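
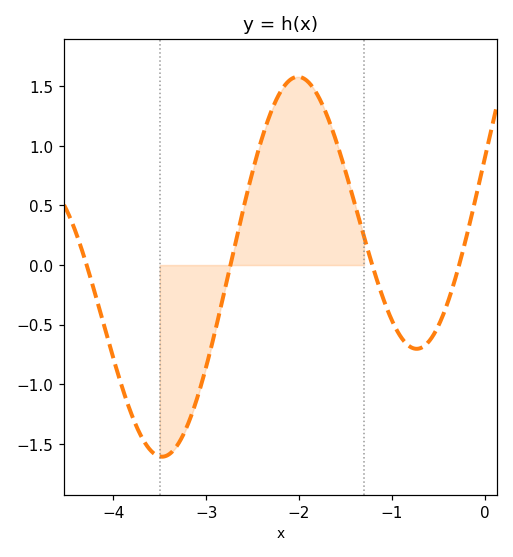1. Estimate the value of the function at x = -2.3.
1.3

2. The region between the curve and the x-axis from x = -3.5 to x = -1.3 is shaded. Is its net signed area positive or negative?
positive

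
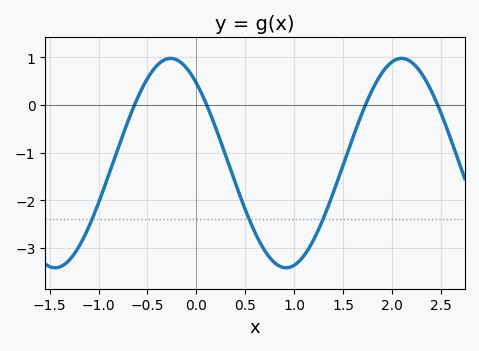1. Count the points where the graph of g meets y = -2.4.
3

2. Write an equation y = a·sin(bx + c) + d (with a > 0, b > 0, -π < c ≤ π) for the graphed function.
y = 2.2sin(2.7x + 2.3) - 1.22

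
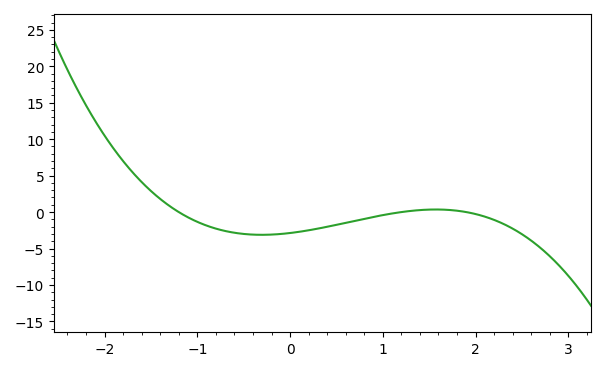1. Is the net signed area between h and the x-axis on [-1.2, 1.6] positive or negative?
negative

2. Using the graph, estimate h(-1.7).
5.48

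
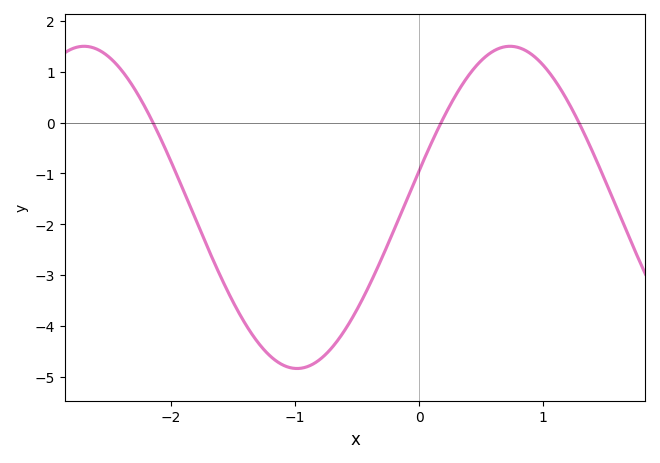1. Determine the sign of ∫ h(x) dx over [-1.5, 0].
negative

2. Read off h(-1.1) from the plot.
-4.8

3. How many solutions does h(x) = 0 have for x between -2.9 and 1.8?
3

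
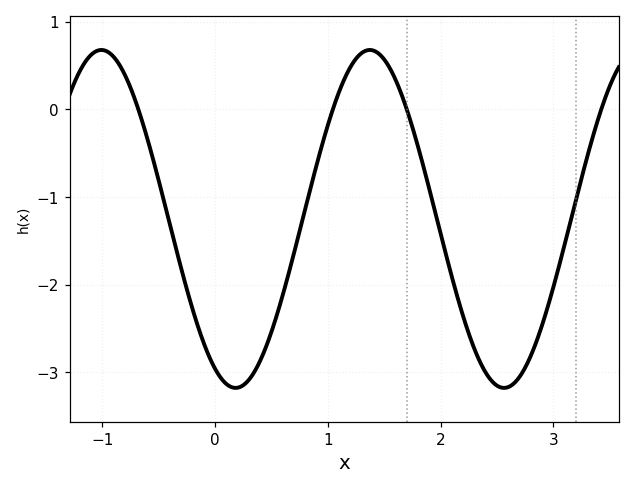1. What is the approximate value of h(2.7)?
-3.1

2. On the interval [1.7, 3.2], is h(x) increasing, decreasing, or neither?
neither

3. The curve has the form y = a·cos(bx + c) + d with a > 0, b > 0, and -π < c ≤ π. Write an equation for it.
y = 1.93cos(2.6x + 2.7) - 1.25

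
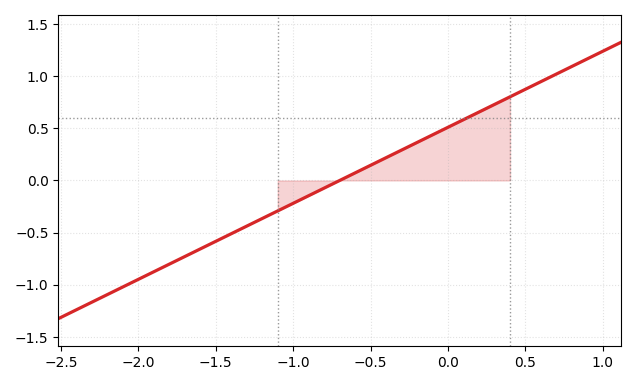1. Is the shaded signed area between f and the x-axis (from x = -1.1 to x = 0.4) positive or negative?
positive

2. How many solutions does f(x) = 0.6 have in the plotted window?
1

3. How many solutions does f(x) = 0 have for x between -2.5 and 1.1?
1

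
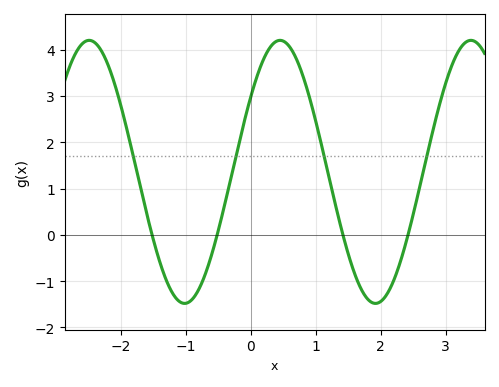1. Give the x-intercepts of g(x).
-1.5, -0.5, 1.4, 2.4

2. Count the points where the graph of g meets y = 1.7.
4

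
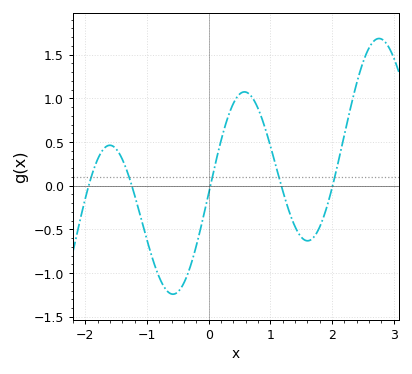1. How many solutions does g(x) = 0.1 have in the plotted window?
5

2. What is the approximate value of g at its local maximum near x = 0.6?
1.07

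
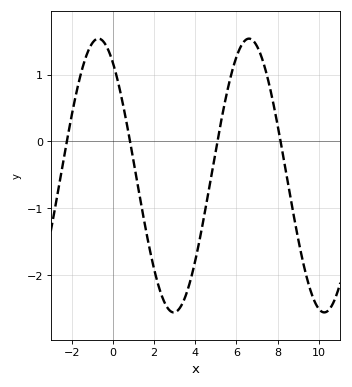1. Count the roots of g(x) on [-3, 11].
4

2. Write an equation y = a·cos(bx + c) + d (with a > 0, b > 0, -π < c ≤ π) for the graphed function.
y = 2.05cos(0.86x + 0.602) - 0.51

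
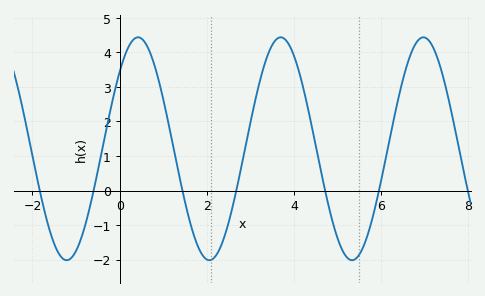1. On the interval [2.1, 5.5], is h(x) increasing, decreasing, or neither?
neither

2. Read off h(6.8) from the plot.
4.3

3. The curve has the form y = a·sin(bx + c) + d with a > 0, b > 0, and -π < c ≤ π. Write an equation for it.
y = 3.23sin(1.9x + 0.76) + 1.21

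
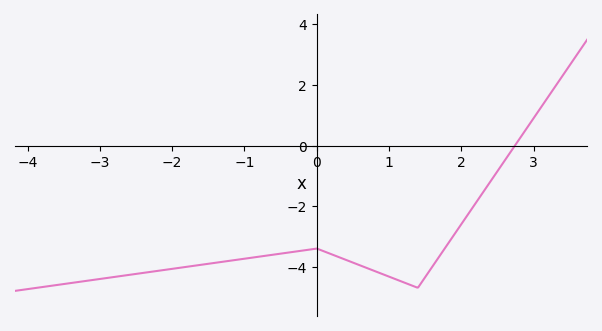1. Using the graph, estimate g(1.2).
-4.51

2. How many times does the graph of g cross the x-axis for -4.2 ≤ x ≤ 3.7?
1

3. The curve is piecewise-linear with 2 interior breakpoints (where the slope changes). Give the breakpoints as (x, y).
(0, -3.4); (1.4, -4.7)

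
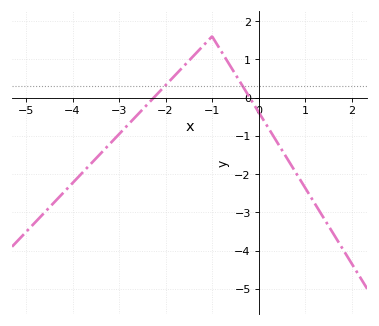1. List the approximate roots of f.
-2.25, -0.192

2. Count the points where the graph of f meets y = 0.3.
2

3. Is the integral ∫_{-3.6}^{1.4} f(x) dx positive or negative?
negative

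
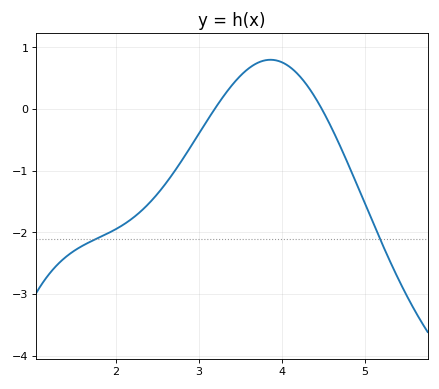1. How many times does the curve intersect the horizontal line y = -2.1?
2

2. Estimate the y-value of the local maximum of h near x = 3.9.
0.8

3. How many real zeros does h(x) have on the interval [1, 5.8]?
2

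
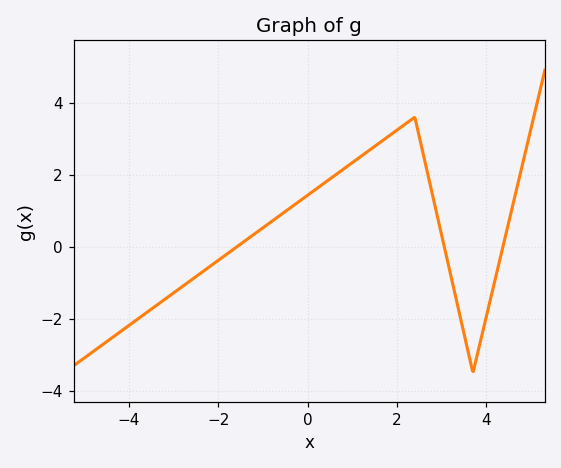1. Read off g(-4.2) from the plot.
-2.37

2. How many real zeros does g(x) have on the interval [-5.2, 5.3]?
3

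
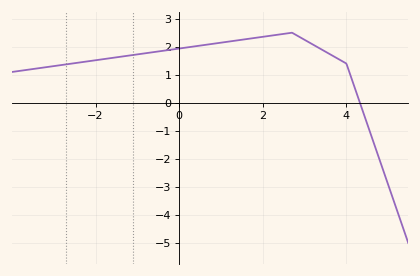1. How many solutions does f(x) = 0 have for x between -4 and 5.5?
1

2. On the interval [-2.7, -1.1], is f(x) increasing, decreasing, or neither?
increasing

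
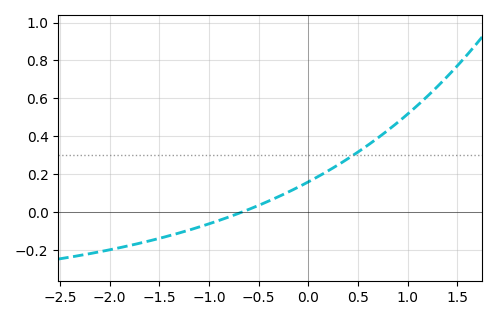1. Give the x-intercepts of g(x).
-0.672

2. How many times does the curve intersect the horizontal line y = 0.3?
1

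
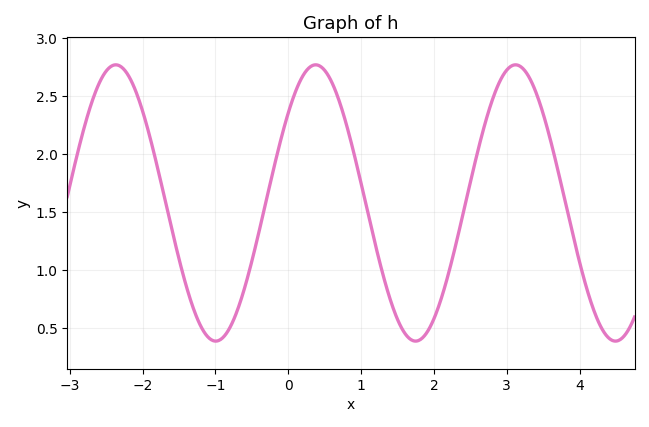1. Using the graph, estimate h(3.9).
1.33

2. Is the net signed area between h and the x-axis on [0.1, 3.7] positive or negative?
positive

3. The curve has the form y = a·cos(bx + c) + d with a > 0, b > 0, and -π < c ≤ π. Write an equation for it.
y = 1.19cos(2.29x - 0.862) + 1.58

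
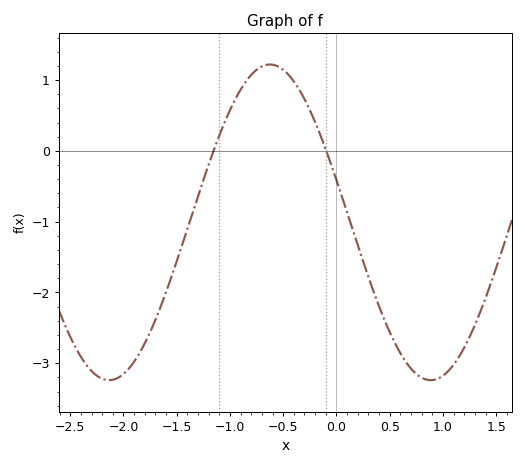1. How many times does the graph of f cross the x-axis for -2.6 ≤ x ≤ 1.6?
2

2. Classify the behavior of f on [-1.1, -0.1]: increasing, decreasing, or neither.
neither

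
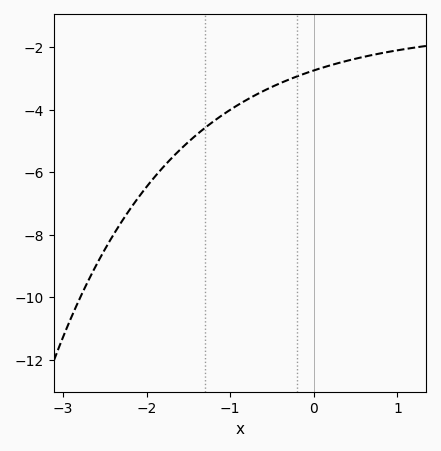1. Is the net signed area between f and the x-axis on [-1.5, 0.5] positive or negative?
negative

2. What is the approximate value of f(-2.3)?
-7.58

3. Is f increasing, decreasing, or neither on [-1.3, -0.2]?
increasing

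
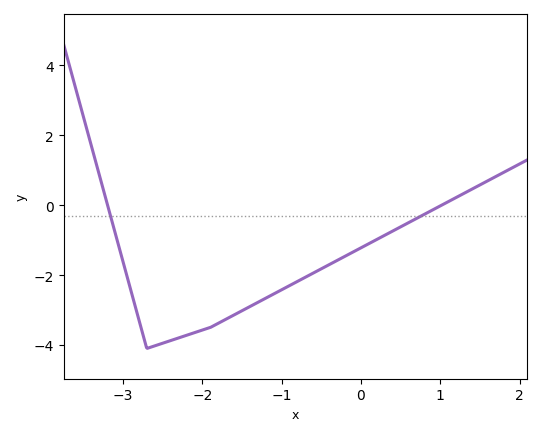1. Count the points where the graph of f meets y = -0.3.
2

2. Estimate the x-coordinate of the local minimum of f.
-2.7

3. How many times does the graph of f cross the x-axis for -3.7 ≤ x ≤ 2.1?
2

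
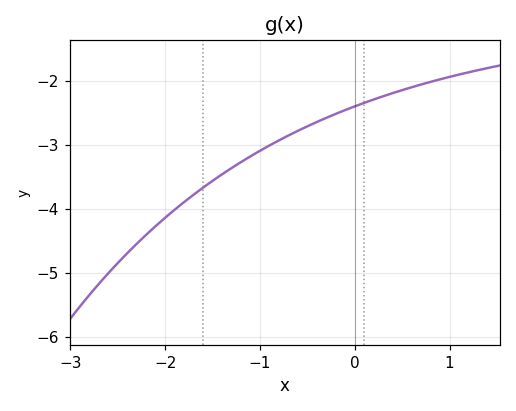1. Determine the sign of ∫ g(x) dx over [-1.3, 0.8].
negative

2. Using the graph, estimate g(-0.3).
-2.6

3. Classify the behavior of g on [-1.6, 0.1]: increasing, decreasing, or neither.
increasing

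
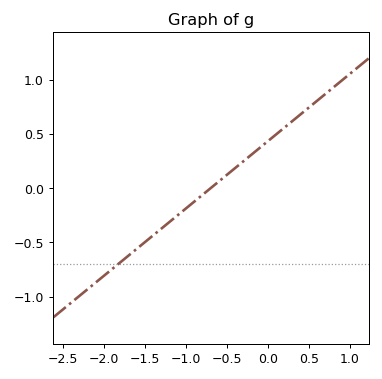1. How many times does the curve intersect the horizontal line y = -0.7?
1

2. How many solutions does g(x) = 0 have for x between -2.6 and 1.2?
1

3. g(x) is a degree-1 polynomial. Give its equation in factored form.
y = 0.62(x + 0.7)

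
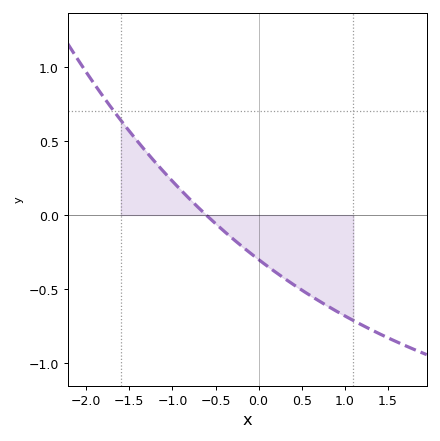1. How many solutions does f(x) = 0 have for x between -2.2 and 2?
1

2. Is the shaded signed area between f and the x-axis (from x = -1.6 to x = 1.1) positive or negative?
negative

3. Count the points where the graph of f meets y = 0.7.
1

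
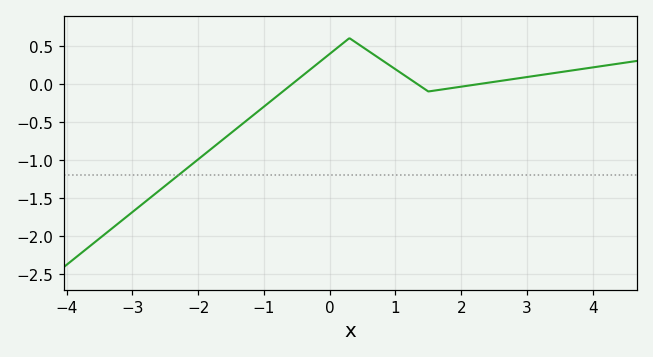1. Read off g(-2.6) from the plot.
-1.4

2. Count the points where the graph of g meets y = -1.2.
1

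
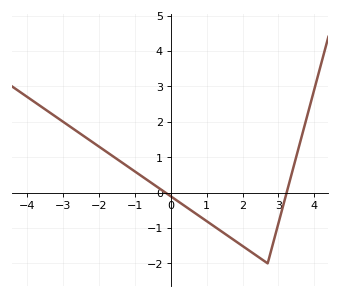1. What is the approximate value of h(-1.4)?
0.9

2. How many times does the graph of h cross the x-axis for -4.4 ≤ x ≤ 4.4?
2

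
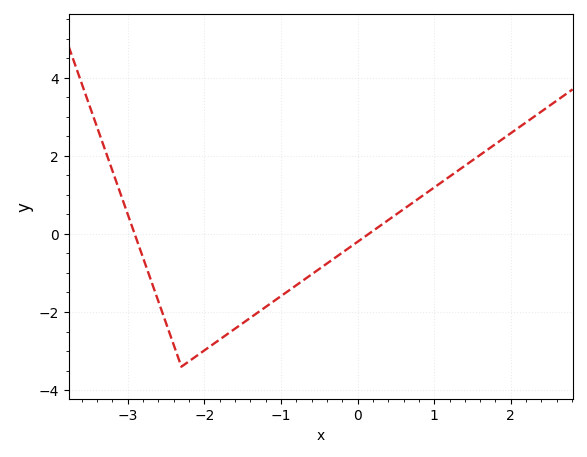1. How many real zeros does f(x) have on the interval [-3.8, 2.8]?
2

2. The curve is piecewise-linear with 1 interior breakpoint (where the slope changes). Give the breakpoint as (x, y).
(-2.3, -3.4)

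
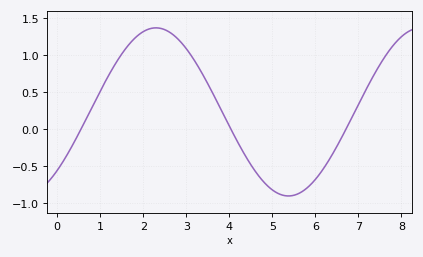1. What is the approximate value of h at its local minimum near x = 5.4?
-0.91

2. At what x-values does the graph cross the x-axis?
0.557, 4.03, 6.72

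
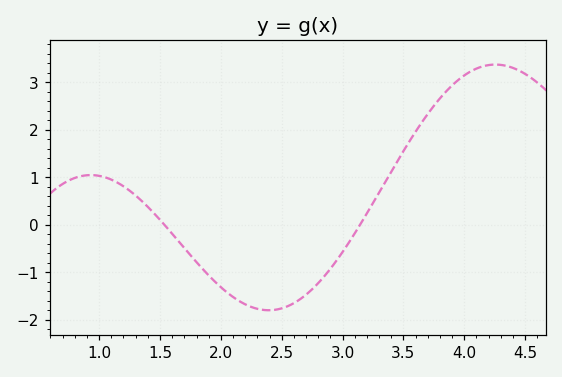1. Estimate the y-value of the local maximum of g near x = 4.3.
3.4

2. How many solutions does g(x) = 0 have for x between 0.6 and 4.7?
2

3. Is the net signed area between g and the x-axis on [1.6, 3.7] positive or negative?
negative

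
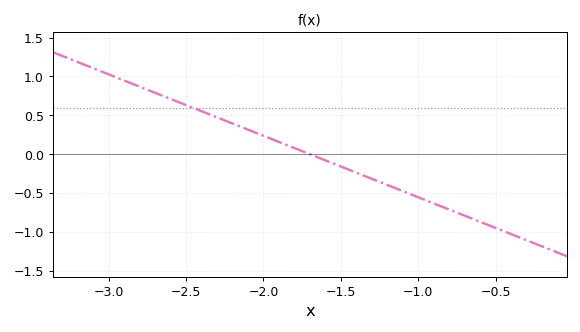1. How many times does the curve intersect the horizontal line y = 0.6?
1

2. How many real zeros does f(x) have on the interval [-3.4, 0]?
1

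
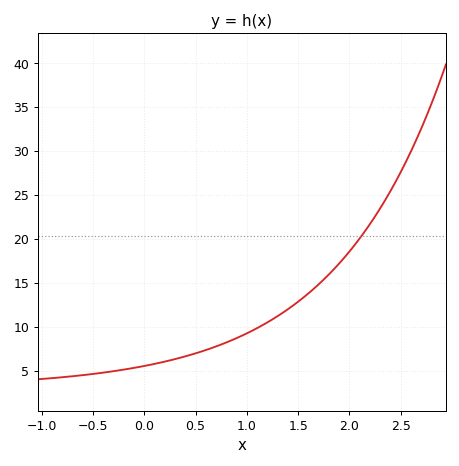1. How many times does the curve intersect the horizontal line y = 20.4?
1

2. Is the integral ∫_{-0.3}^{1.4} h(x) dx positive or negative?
positive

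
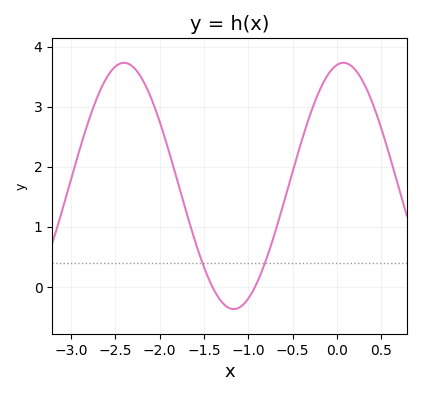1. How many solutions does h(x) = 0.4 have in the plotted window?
2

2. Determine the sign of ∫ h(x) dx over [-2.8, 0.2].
positive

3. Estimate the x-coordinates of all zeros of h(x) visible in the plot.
-1.41, -0.925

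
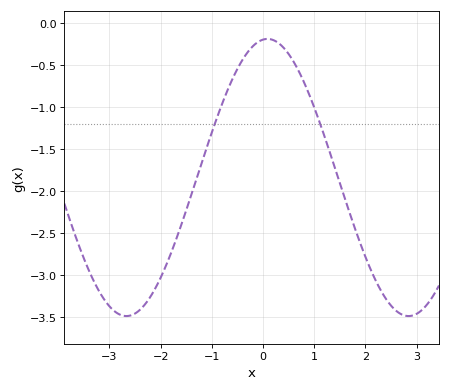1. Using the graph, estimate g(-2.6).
-3.5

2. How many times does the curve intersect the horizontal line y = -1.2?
2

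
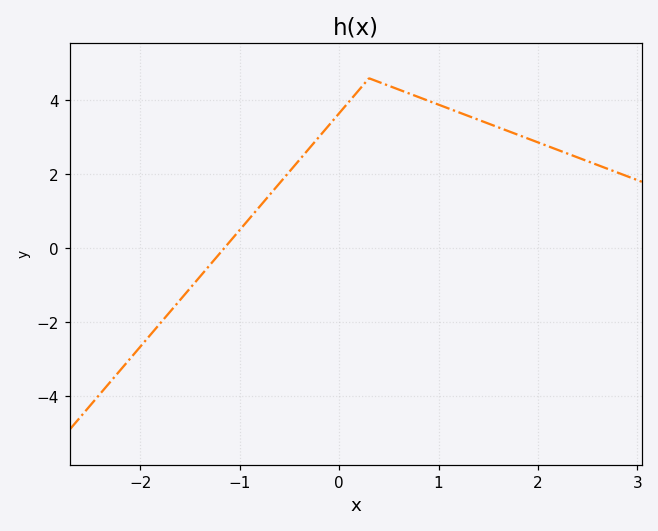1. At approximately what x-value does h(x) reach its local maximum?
0.3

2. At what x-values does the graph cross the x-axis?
-1.2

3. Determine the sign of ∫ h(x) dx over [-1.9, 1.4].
positive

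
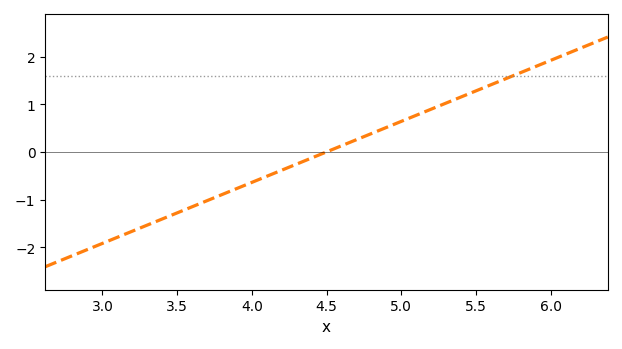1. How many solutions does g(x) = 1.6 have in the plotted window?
1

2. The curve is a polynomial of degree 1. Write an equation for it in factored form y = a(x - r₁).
y = 1.28(x - 4.5)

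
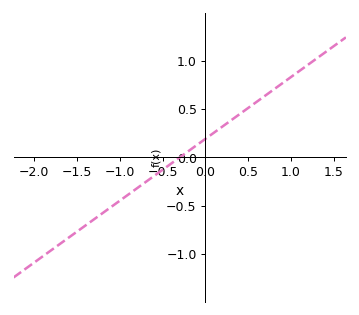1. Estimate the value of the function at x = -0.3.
0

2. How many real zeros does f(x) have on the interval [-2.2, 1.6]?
1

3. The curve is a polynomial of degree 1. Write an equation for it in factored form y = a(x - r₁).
y = 0.64(x + 0.3)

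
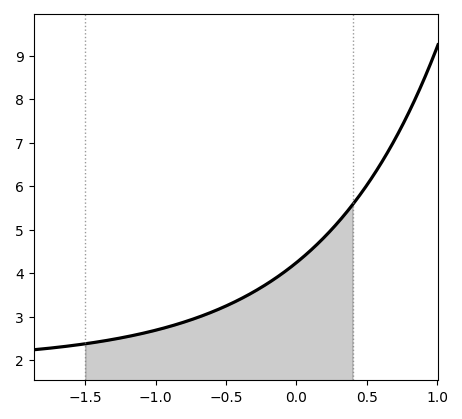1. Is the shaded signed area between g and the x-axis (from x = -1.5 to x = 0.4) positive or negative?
positive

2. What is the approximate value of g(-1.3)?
2.48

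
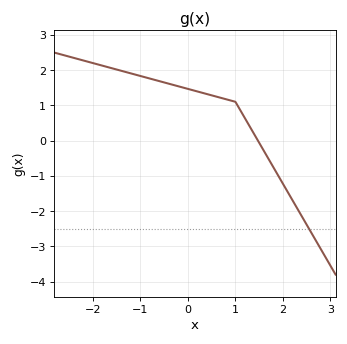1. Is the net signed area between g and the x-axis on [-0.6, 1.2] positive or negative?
positive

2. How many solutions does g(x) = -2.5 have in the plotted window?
1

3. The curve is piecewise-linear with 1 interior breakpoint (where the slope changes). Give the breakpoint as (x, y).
(1, 1.1)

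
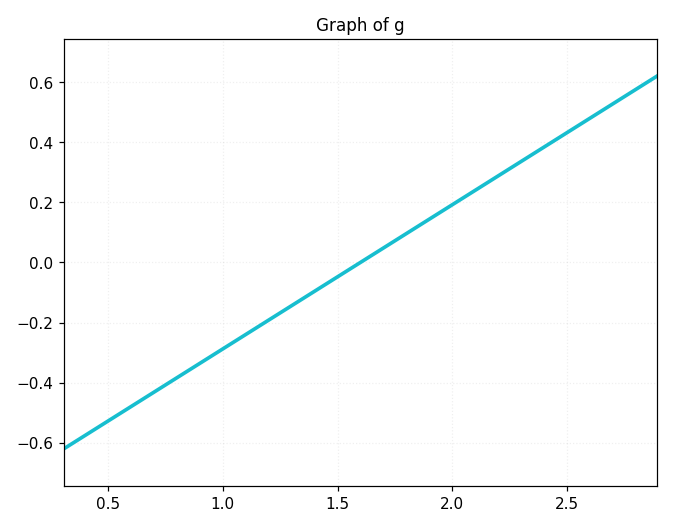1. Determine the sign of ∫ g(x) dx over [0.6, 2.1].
negative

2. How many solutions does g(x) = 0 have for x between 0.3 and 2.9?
1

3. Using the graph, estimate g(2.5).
0.432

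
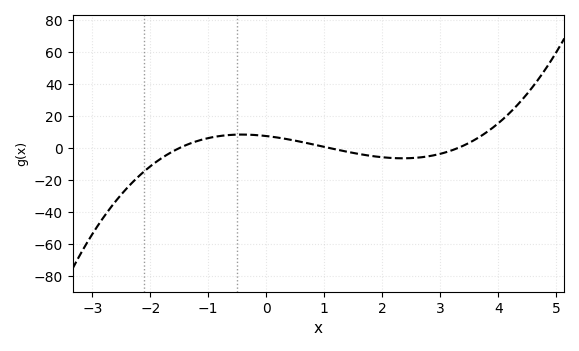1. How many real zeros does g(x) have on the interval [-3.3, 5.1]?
3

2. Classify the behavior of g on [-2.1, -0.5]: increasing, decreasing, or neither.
increasing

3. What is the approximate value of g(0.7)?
3.18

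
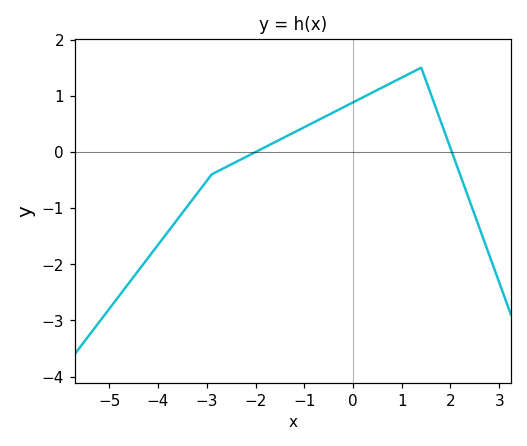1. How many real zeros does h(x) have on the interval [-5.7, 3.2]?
2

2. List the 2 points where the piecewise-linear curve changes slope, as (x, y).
(-2.9, -0.4); (1.4, 1.5)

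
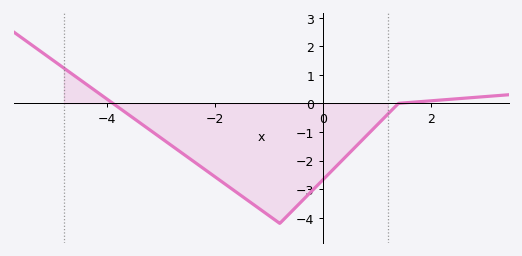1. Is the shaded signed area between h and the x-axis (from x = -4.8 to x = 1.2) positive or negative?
negative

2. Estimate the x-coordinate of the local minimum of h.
-0.8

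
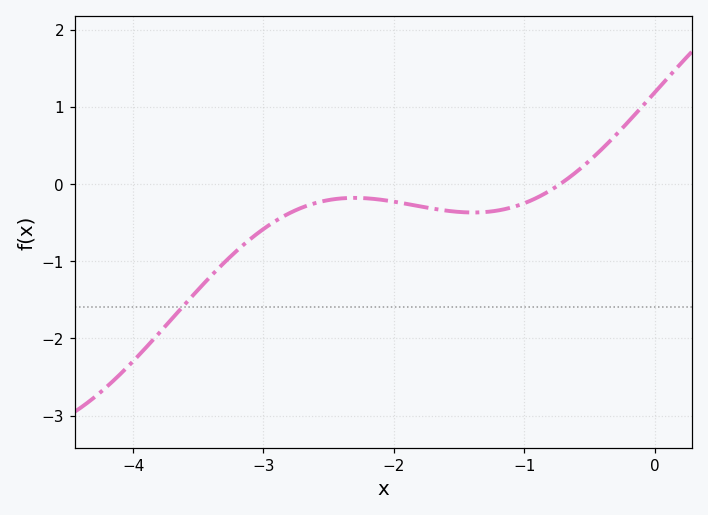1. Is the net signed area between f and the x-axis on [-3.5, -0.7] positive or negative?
negative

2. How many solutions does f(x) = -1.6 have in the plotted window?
1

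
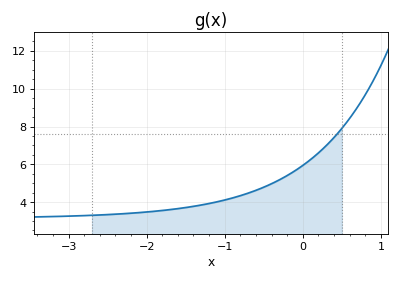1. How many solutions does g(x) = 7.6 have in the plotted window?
1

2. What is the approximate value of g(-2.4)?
3.36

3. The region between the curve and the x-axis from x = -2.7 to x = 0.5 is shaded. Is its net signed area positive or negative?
positive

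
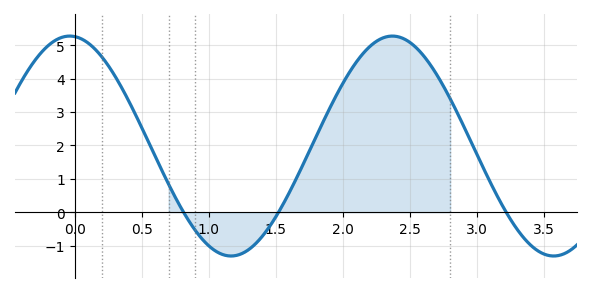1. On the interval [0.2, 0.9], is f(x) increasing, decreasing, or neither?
decreasing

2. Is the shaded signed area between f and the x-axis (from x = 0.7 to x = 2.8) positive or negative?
positive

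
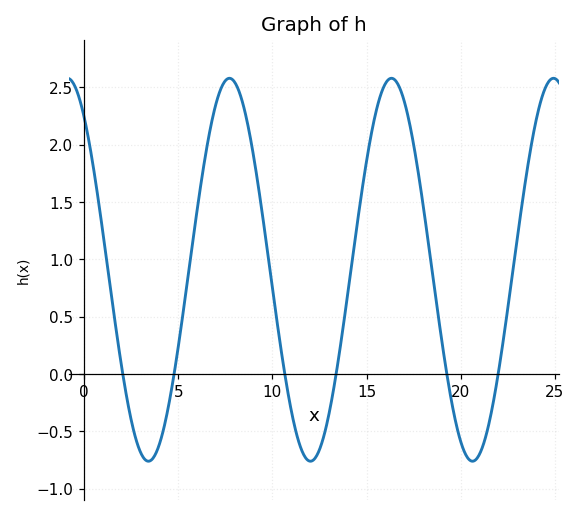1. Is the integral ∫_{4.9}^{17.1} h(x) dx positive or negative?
positive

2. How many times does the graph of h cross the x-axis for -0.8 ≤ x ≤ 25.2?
6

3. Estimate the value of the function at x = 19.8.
-0.465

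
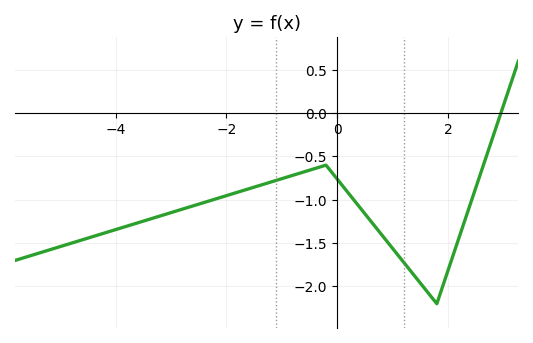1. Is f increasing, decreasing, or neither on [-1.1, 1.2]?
neither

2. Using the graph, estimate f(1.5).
-1.96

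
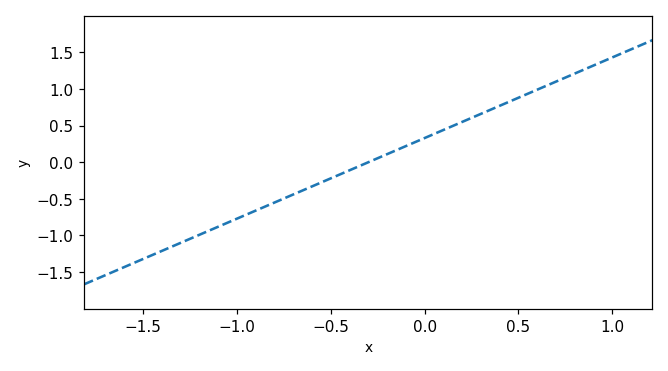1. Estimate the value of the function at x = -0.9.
-0.66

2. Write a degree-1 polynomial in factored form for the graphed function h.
y = 1.1(x + 0.3)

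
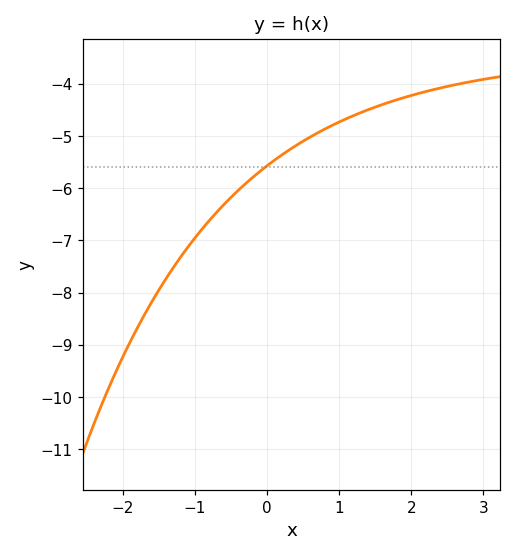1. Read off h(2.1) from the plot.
-4.2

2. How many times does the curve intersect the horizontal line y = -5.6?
1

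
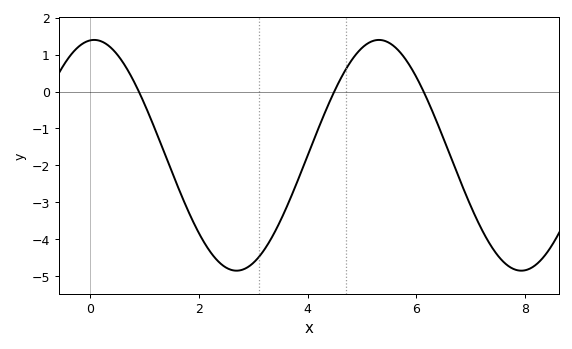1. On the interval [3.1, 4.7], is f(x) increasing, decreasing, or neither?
increasing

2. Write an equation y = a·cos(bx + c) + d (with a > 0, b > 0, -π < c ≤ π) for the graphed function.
y = 3.13cos(1.2x - 0.09) - 1.73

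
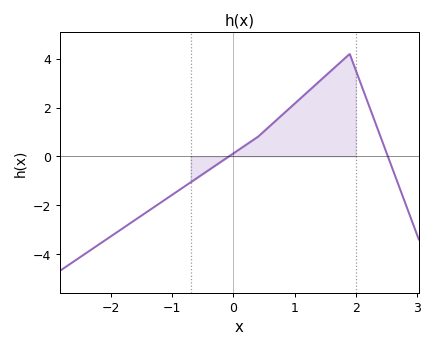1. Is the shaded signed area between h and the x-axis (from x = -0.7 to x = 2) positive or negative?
positive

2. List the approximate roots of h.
-0.071, 2.52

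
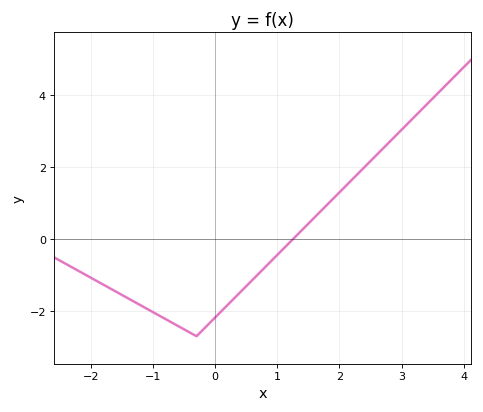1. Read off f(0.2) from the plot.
-1.8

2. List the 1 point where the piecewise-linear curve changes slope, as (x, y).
(-0.3, -2.7)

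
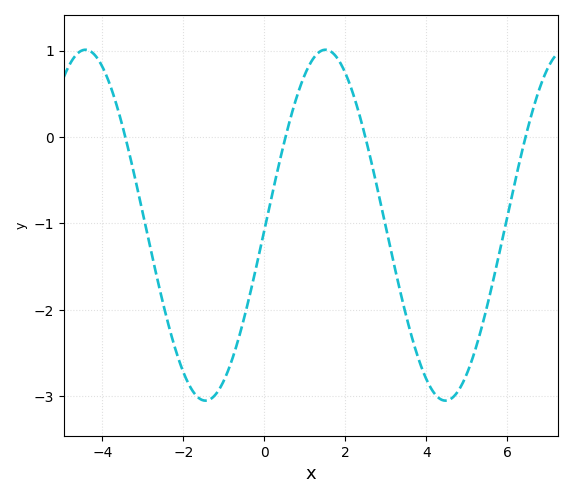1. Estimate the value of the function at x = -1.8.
-2.9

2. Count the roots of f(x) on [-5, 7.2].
4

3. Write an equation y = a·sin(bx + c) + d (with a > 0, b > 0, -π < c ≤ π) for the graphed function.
y = 2.03sin(1.1x - 0.03) - 1.02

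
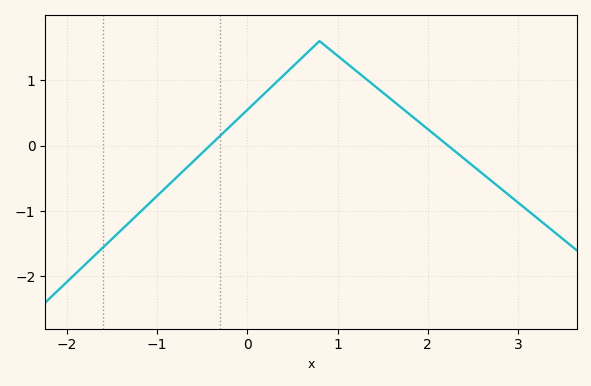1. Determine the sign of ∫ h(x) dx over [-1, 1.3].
positive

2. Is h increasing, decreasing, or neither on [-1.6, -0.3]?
increasing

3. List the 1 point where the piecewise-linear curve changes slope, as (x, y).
(0.8, 1.6)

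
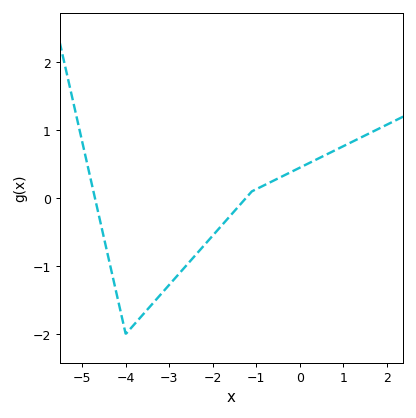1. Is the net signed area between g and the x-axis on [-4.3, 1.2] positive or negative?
negative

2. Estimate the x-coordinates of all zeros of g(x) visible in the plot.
-4.71, -1.24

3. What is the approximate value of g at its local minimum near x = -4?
-2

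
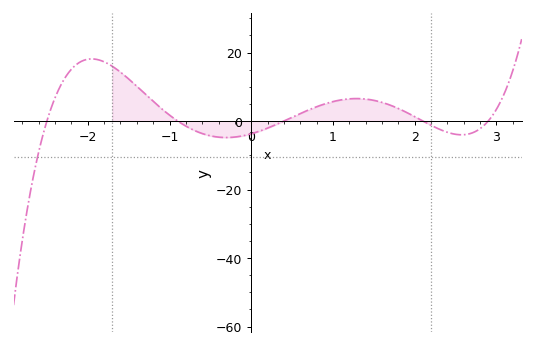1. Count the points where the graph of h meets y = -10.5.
1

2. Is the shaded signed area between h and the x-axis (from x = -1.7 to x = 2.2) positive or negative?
positive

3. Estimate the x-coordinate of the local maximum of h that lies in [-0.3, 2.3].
1.29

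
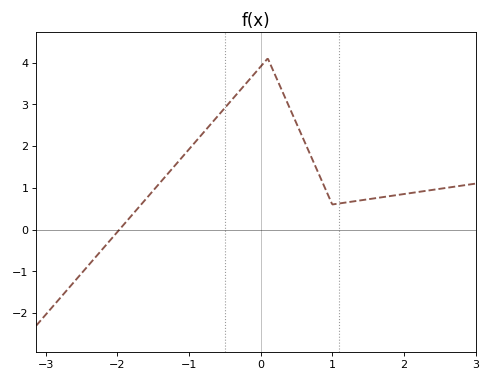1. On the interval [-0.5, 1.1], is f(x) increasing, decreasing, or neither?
neither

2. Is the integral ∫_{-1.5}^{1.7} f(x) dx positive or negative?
positive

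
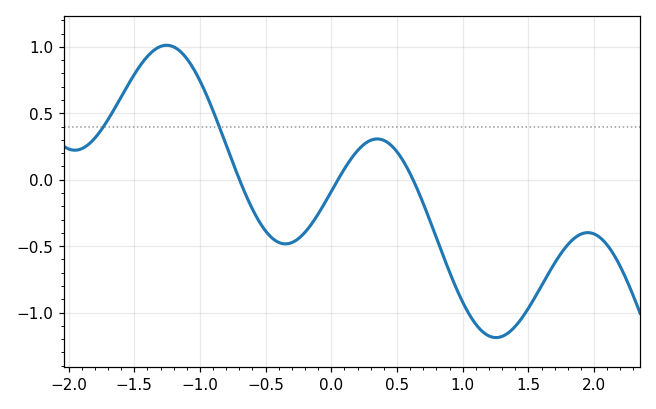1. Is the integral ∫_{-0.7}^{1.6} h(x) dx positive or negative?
negative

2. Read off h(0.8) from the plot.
-0.45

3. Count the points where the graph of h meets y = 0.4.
2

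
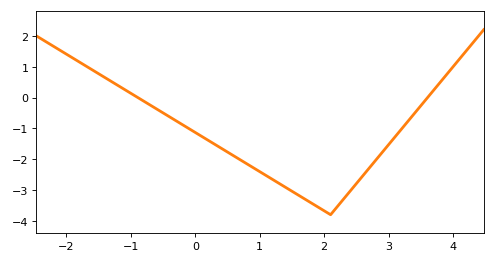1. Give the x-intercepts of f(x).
-0.9, 3.6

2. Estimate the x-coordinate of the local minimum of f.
2.1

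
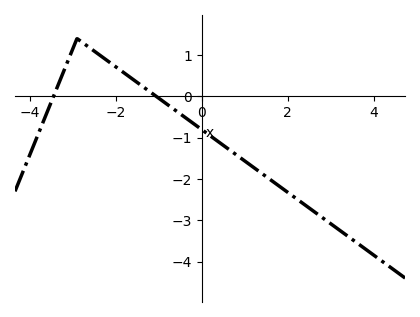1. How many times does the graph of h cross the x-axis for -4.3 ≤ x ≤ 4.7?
2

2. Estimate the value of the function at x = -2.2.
0.9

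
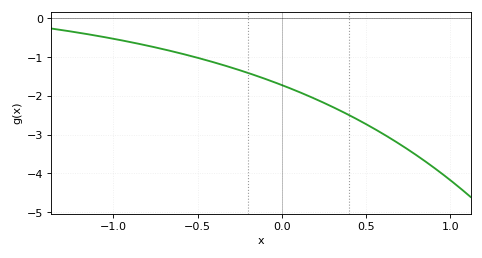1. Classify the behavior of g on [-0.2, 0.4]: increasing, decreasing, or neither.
decreasing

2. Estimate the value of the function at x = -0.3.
-1.27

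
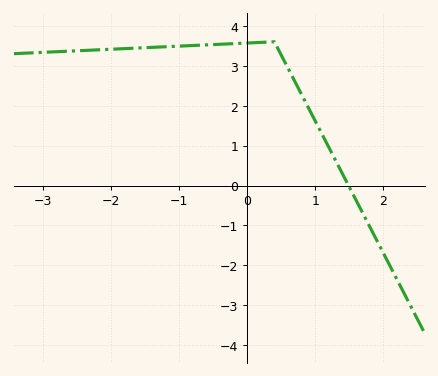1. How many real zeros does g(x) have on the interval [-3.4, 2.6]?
1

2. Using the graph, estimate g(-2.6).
3.37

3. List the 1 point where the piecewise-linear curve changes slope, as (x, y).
(0.4, 3.6)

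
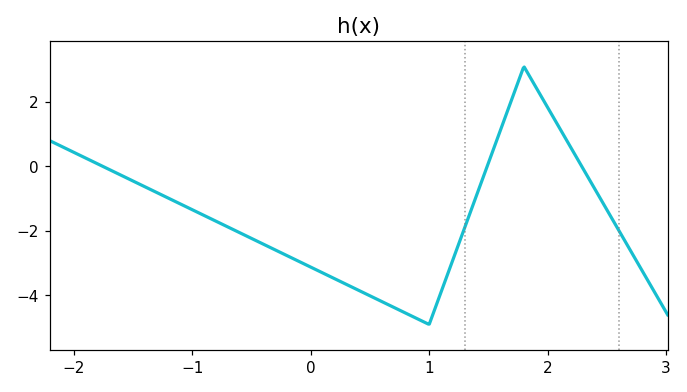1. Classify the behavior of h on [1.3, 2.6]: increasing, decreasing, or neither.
neither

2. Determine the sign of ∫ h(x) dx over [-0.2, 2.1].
negative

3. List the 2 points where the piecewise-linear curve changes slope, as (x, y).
(1, -4.9); (1.8, 3.1)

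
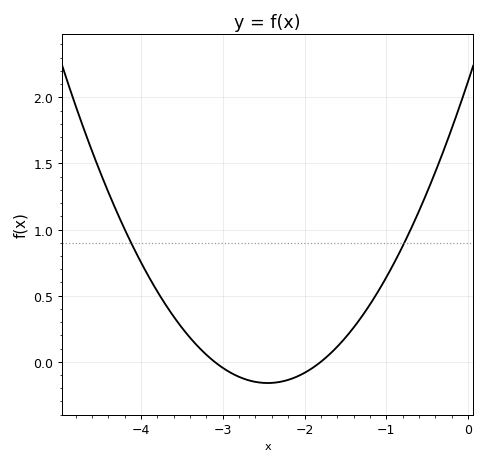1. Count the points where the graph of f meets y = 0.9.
2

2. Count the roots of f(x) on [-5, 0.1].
2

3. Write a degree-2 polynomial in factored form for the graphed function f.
y = 0.38(x + 3.1)(x + 1.8)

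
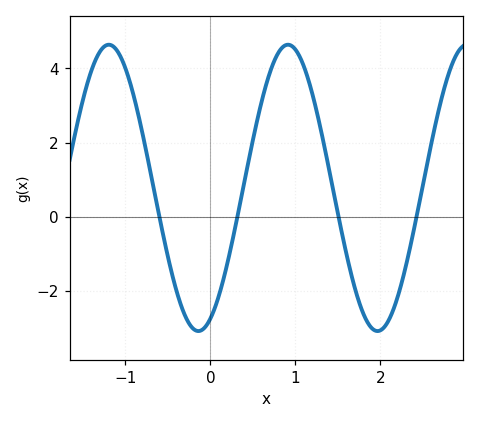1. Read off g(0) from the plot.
-2.74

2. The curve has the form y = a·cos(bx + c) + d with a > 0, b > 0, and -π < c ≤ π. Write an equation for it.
y = 3.86cos(2.98x - 2.72) + 0.78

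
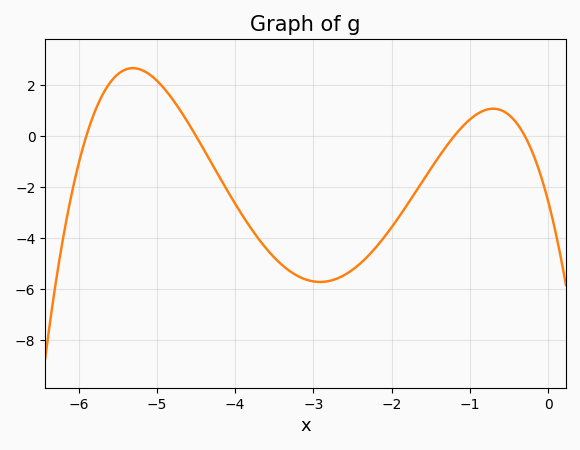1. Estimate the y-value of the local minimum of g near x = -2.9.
-5.73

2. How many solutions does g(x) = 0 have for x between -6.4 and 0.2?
4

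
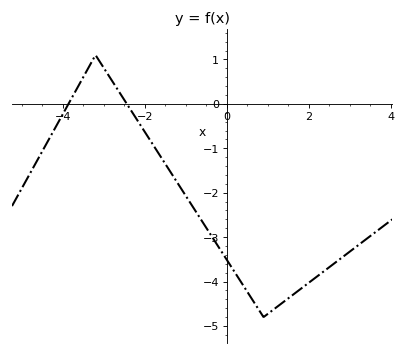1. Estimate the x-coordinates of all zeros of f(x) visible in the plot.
-3.86, -2.44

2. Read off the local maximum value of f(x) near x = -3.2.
1.1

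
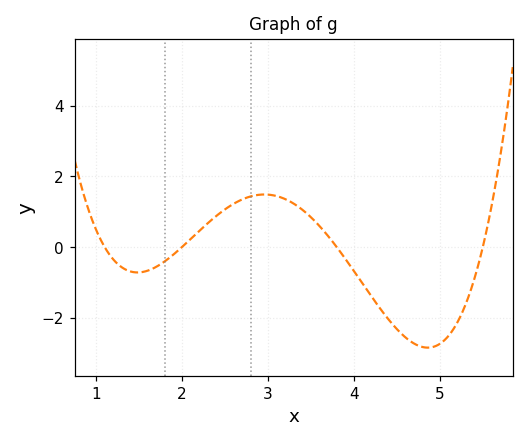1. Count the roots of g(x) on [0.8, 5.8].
4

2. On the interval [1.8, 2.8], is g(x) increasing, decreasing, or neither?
increasing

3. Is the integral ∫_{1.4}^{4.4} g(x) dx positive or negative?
positive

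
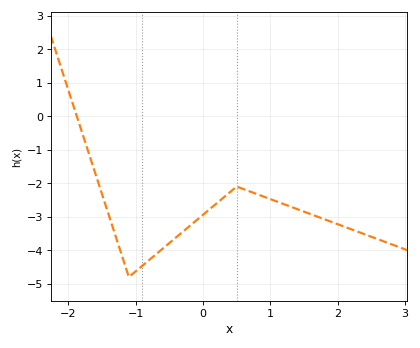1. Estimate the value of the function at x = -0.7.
-4.12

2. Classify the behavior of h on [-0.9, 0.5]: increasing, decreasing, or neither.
increasing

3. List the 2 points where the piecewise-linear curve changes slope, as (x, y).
(-1.1, -4.8); (0.5, -2.1)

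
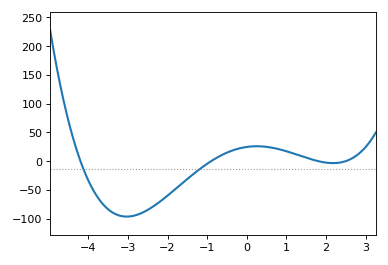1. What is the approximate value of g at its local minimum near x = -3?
-96.5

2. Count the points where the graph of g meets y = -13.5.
2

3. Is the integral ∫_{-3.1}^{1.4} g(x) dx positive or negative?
negative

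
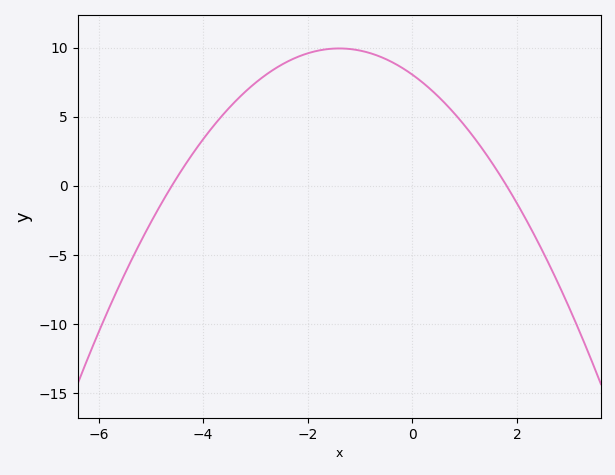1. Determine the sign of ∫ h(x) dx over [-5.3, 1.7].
positive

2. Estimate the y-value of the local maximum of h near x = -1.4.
9.93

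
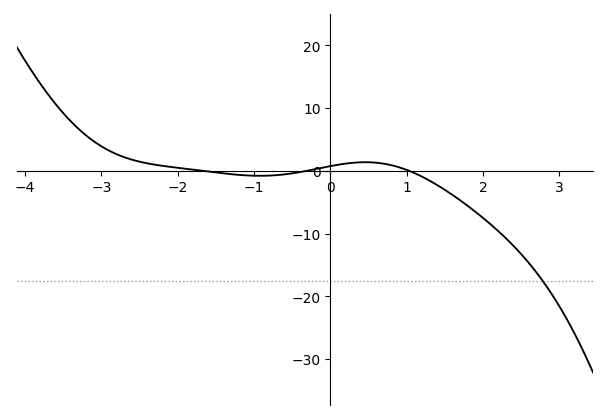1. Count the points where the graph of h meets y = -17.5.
1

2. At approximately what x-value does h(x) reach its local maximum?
0.458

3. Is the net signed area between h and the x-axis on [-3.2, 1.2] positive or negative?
positive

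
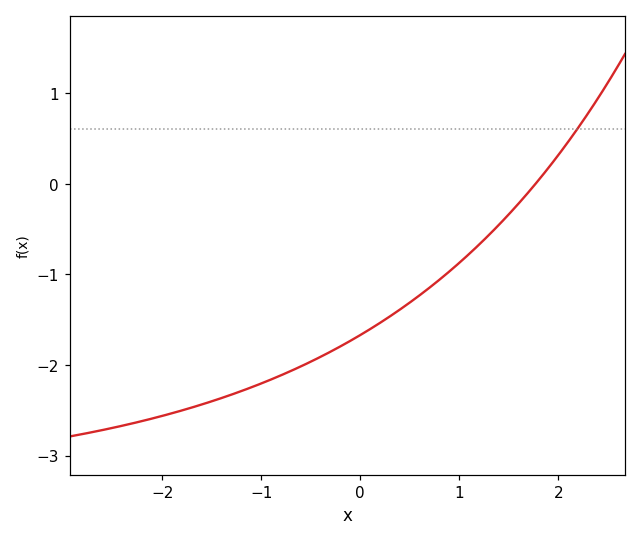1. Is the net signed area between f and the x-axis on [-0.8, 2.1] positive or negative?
negative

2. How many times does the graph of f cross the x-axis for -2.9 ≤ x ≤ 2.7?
1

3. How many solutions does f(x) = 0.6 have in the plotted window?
1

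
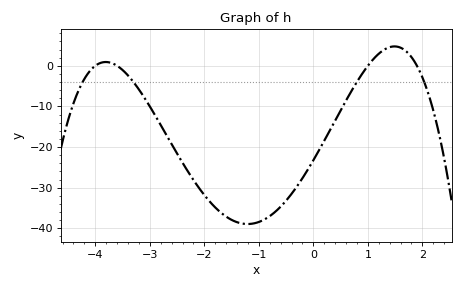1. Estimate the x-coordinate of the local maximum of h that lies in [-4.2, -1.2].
-3.81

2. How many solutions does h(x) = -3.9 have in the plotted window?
4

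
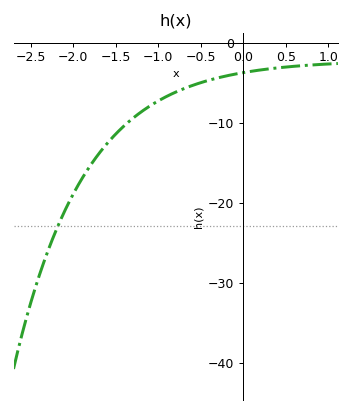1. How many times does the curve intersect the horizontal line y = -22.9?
1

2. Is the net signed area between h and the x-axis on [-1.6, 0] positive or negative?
negative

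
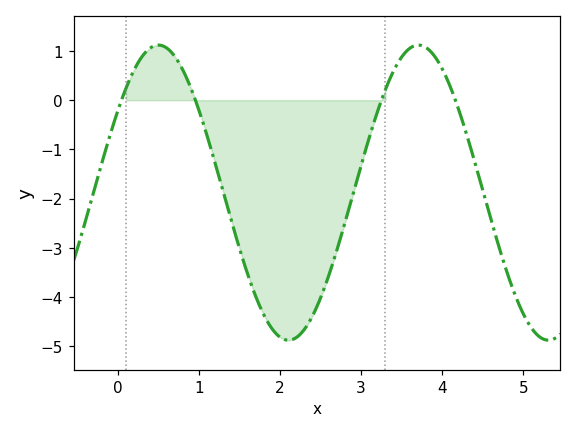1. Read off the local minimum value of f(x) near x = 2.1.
-4.9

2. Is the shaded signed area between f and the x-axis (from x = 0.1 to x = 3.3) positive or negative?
negative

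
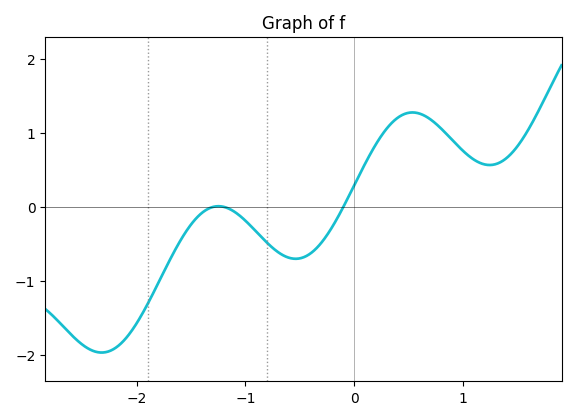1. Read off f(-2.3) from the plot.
-2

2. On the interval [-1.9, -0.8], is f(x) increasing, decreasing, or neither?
neither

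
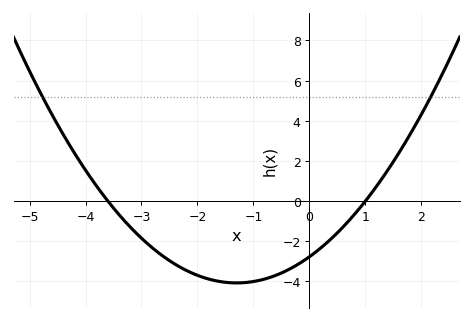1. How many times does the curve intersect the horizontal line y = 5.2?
2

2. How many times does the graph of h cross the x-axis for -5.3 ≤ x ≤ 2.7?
2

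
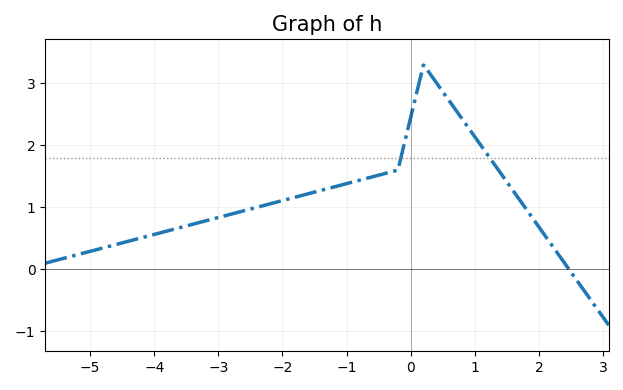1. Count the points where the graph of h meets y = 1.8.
2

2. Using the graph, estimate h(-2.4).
1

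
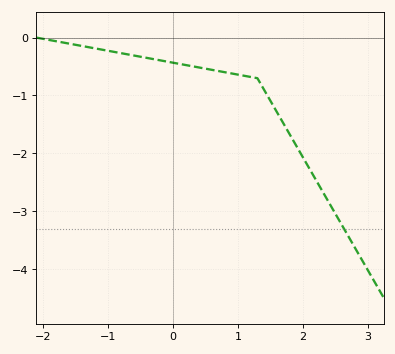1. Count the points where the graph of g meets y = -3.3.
1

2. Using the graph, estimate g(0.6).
-0.6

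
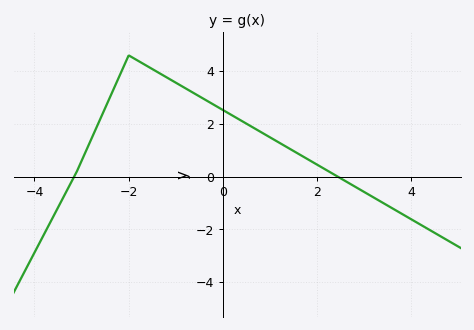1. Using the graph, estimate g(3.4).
-0.992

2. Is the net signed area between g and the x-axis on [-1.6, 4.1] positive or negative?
positive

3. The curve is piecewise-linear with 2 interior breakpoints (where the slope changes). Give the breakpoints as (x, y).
(-3.1, 0.2); (-2, 4.6)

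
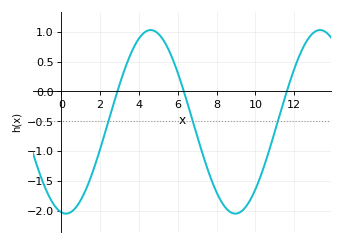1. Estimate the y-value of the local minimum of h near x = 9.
-2.05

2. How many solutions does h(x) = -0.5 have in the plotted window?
3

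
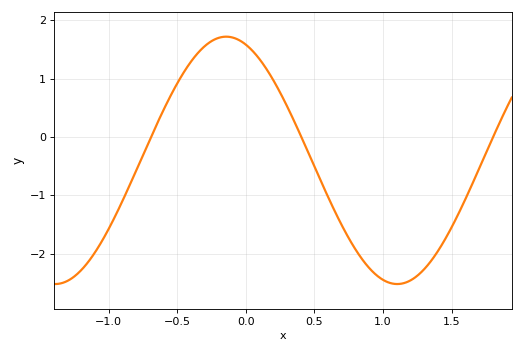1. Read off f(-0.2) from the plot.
1.7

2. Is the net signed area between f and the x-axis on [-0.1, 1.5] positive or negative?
negative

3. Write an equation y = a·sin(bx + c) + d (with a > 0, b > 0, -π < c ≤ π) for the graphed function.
y = 2.12sin(2.52x + 1.93) - 0.4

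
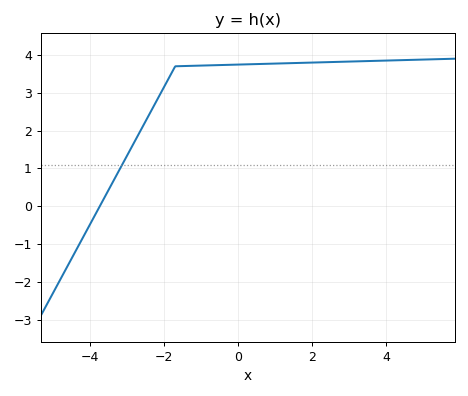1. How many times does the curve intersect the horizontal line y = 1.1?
1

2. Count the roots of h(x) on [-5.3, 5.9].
1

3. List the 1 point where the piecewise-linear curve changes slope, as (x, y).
(-1.7, 3.7)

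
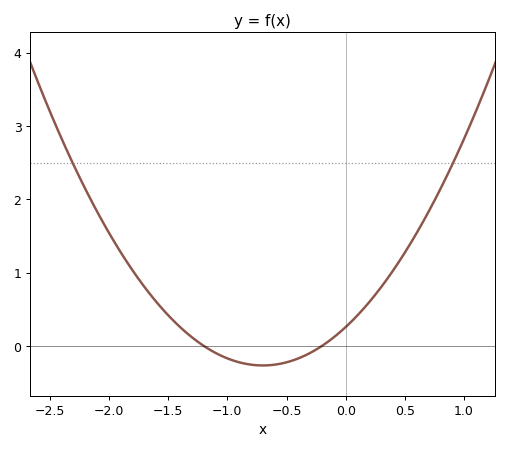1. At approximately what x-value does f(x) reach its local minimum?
-0.7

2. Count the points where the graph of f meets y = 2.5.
2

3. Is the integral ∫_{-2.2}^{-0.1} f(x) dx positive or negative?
positive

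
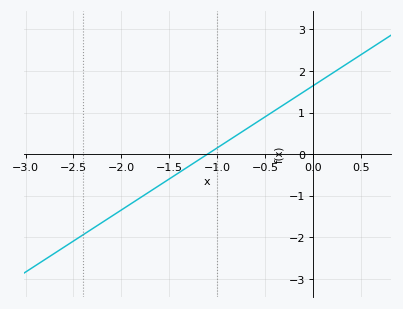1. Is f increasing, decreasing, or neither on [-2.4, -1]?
increasing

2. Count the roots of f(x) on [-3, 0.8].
1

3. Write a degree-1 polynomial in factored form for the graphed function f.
y = 1.49(x + 1.1)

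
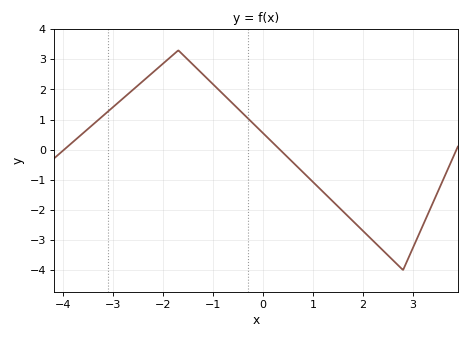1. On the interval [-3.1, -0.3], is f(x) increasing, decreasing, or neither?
neither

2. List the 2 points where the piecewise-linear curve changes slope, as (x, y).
(-1.7, 3.3); (2.8, -4)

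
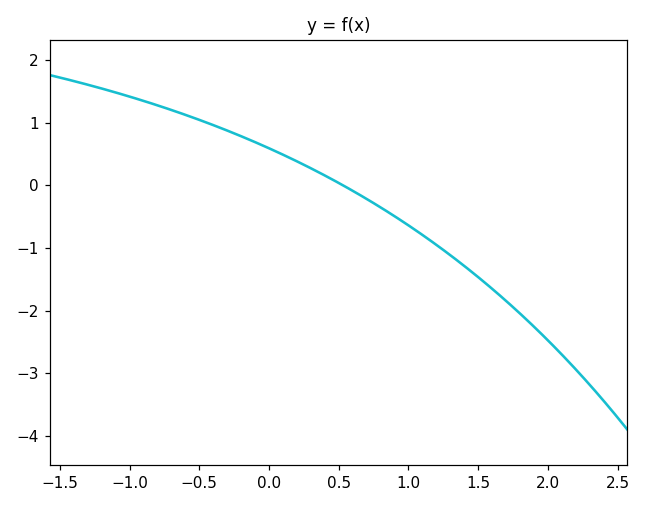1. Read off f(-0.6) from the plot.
1.12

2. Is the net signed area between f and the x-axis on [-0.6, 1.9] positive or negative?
negative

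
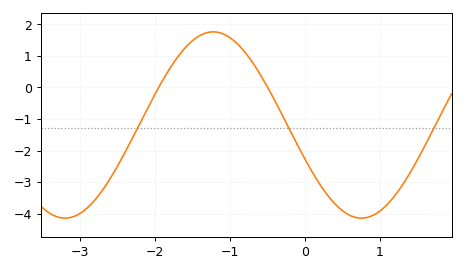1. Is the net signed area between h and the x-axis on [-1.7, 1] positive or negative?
negative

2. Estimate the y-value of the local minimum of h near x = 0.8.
-4.14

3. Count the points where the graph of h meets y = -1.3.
3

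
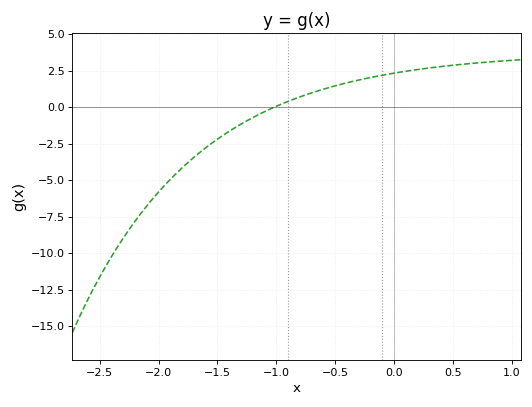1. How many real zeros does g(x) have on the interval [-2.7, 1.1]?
1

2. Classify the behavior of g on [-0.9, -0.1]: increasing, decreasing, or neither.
increasing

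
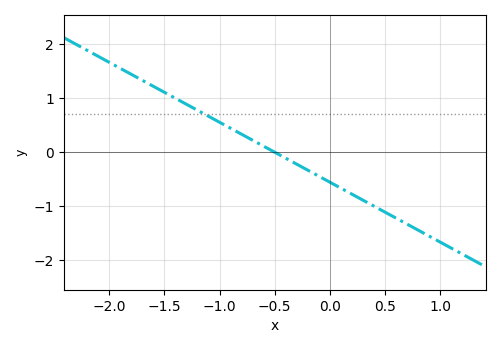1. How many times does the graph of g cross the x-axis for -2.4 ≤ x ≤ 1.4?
1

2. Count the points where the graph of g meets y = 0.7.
1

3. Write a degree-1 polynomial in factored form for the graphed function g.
y = -1.11(x + 0.5)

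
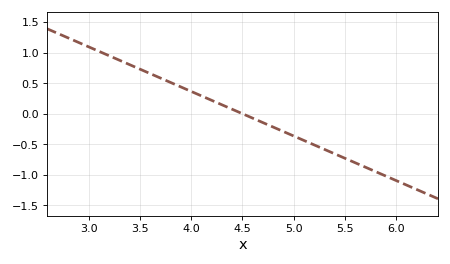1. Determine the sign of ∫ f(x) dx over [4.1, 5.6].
negative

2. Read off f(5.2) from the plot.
-0.511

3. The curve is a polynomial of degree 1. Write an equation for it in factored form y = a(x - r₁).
y = -0.73(x - 4.5)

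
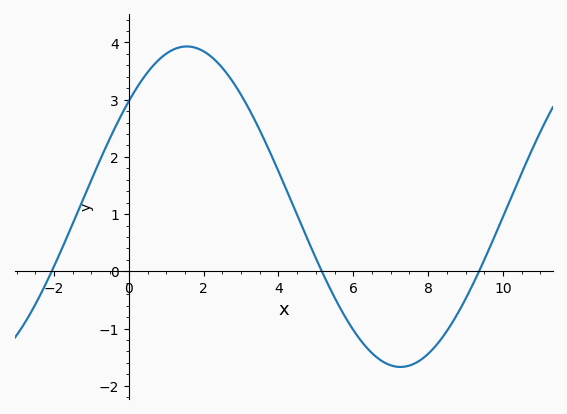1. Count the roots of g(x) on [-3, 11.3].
3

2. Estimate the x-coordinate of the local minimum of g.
7.26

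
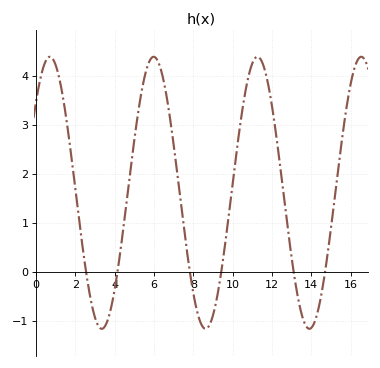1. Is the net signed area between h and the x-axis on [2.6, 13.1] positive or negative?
positive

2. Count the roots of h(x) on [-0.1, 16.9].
6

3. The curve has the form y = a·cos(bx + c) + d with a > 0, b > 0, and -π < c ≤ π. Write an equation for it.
y = 2.78cos(1.19x - 0.83) + 1.62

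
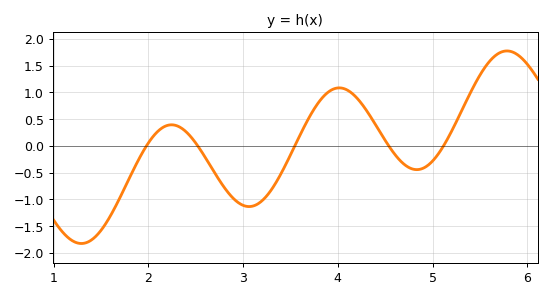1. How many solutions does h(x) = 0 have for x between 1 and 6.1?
5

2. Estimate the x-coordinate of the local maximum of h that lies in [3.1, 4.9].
4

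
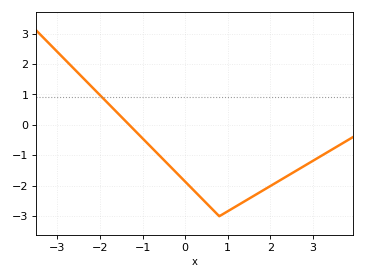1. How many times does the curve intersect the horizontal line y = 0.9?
1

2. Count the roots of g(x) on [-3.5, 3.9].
1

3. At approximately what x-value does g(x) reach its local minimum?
0.801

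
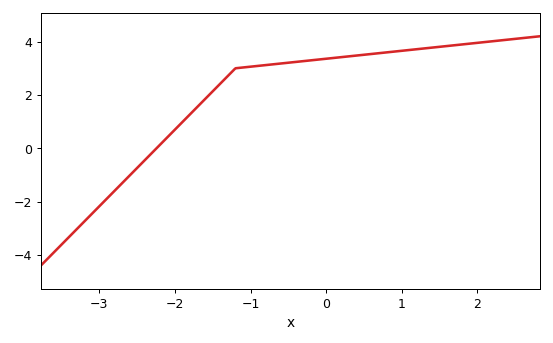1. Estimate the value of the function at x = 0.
3.4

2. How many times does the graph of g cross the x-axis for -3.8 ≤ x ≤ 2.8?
1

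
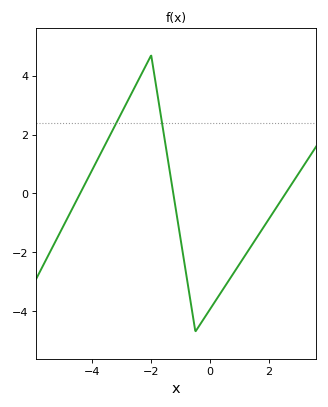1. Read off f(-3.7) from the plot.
1.4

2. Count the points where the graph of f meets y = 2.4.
2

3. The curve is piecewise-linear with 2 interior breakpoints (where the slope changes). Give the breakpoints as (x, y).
(-2, 4.7); (-0.5, -4.7)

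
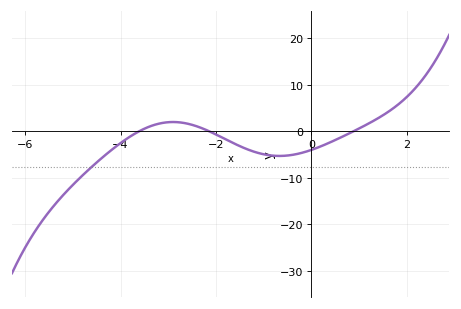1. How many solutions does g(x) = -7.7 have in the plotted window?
1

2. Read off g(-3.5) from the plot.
0.541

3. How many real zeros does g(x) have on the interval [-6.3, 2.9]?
3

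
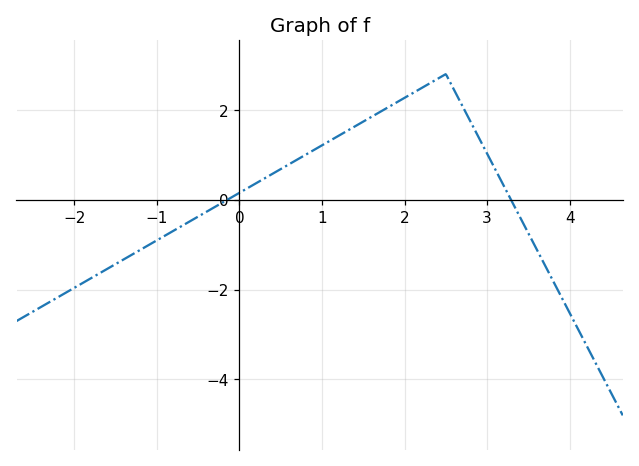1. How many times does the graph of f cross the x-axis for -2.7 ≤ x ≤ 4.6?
2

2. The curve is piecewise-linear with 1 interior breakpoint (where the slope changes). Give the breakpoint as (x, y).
(2.5, 2.8)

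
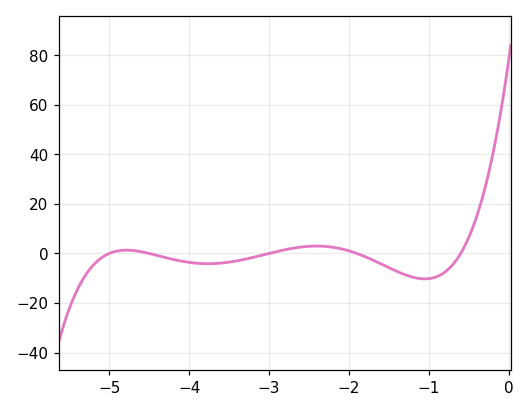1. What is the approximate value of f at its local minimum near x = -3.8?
-4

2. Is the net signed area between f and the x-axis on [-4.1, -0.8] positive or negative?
negative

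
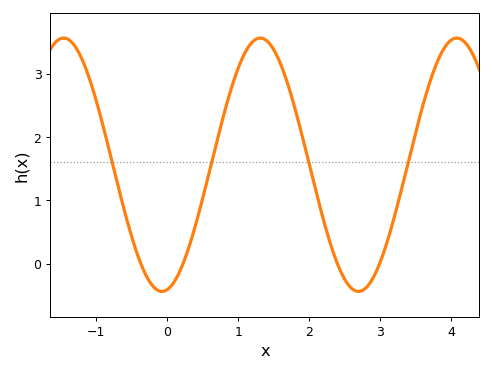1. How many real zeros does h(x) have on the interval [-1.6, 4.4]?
4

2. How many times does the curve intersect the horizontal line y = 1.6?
4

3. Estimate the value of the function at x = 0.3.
0.2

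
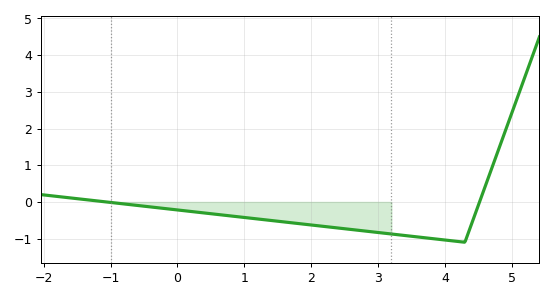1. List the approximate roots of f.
-1.1, 4.5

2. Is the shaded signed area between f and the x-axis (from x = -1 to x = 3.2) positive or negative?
negative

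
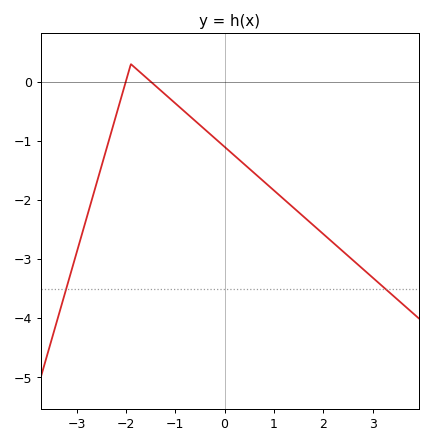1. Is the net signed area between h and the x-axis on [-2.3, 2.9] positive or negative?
negative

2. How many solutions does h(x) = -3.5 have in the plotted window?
2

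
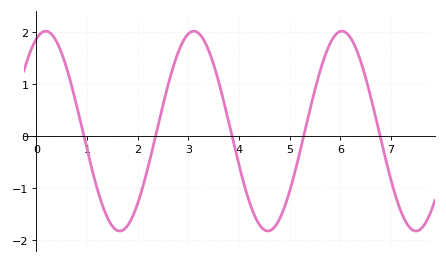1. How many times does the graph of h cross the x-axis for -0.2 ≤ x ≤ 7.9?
5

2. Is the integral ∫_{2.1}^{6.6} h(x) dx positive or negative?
positive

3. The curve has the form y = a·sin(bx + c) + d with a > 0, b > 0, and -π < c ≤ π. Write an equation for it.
y = 1.92sin(2.15x + 1.17) + 0.1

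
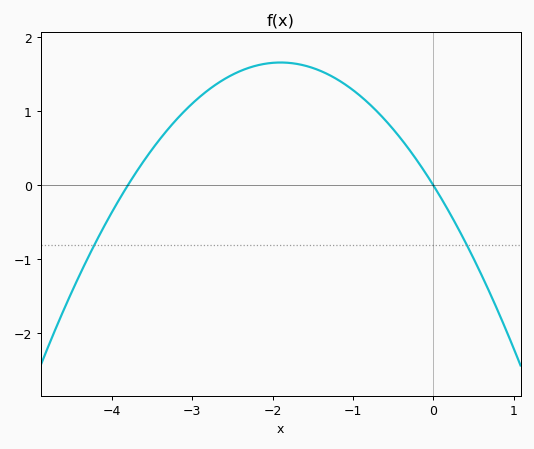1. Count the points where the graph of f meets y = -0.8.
2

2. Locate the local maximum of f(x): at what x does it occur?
-1.9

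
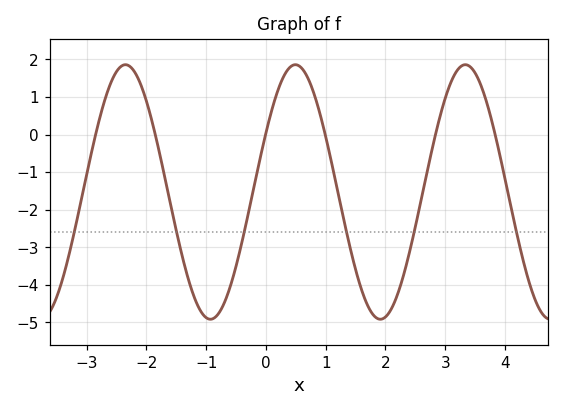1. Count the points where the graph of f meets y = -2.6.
6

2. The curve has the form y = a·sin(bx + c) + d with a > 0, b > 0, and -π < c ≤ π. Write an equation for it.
y = 3.39sin(2.21x + 0.48) - 1.53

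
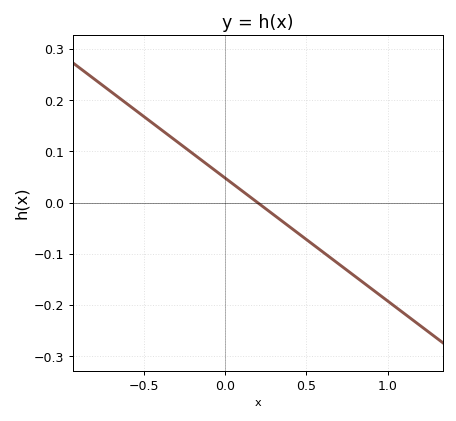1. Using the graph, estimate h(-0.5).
0.17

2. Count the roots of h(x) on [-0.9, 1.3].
1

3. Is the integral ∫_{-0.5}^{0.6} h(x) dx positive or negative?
positive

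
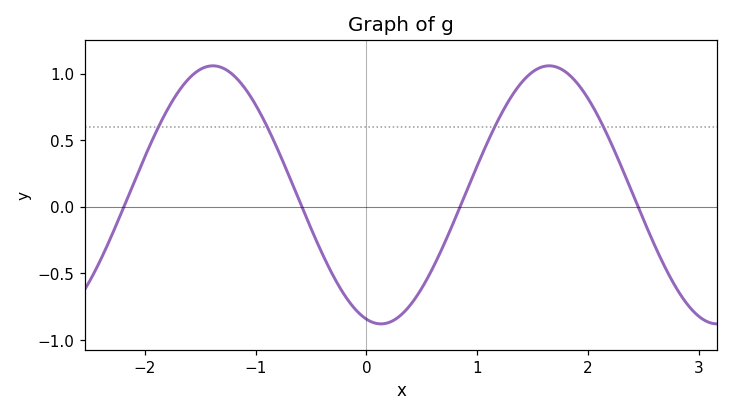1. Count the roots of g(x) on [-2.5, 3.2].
4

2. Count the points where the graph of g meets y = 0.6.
4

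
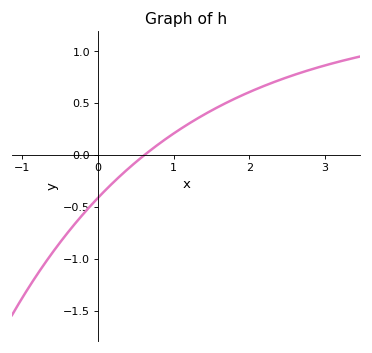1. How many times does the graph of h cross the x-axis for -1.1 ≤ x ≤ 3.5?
1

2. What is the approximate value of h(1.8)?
0.542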